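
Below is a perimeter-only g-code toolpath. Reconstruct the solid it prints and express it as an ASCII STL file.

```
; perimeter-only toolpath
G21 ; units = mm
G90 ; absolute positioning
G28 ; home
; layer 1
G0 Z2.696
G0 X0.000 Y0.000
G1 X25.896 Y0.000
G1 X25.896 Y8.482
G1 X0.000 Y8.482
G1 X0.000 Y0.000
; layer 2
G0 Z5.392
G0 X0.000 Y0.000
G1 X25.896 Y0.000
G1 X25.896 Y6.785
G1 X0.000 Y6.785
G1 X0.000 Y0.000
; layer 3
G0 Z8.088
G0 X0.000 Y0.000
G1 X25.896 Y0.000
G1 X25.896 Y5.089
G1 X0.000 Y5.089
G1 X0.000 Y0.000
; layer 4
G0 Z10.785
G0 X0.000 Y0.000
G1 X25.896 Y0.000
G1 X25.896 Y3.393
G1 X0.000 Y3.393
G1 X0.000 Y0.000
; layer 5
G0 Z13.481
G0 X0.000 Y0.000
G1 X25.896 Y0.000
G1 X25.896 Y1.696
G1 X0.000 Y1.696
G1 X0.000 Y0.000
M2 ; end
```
solid part
  facet normal 0.0000 0.0000 -1.0000
    outer loop
      vertex 25.896 10.178 0.000
      vertex 25.896 0.000 0.000
      vertex 0.000 0.000 0.000
    endloop
  endfacet
  facet normal 0.0000 0.0000 -1.0000
    outer loop
      vertex 0.000 10.178 0.000
      vertex 25.896 10.178 0.000
      vertex 0.000 0.000 0.000
    endloop
  endfacet
  facet normal 0.0000 -1.0000 0.0000
    outer loop
      vertex 0.000 0.000 0.000
      vertex 25.896 0.000 0.000
      vertex 25.896 0.000 16.177
    endloop
  endfacet
  facet normal 0.0000 -1.0000 0.0000
    outer loop
      vertex 0.000 0.000 0.000
      vertex 25.896 0.000 16.177
      vertex 0.000 0.000 16.177
    endloop
  endfacet
  facet normal 0.0000 0.8464 0.5325
    outer loop
      vertex 0.000 0.000 16.177
      vertex 25.896 0.000 16.177
      vertex 25.896 10.178 0.000
    endloop
  endfacet
  facet normal 0.0000 0.8464 0.5325
    outer loop
      vertex 0.000 0.000 16.177
      vertex 25.896 10.178 0.000
      vertex 0.000 10.178 0.000
    endloop
  endfacet
  facet normal -1.0000 0.0000 0.0000
    outer loop
      vertex 0.000 0.000 16.177
      vertex 0.000 10.178 0.000
      vertex 0.000 0.000 0.000
    endloop
  endfacet
  facet normal 1.0000 0.0000 0.0000
    outer loop
      vertex 25.896 0.000 0.000
      vertex 25.896 10.178 0.000
      vertex 25.896 0.000 16.177
    endloop
  endfacet
endsolid part

The G0 Z moves step by Δz≈2.696 mm. The G1 loops shrink linearly with z, so the solid tapers from its base footprint up to z≈16.2. Closing with a flat bottom cap and the tapered top and triangulating gives 8 facets — a wedge (ramp): 25.9 × 10.2 mm base, rising to 16.2 mm along the y=0 edge and sloping linearly to z=0 at y=10.2.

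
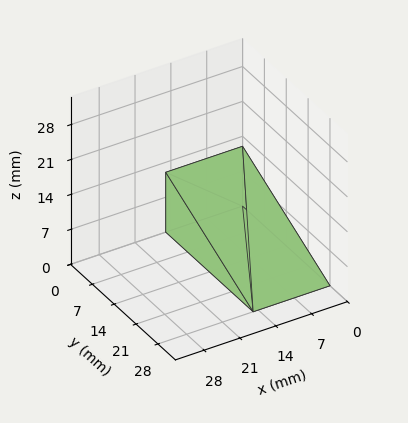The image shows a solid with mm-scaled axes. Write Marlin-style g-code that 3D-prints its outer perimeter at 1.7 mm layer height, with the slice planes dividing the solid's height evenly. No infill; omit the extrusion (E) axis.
Reading the render: the shape is a wedge (ramp): 15 × 28 mm base, rising to 12 mm along the y=0 edge and sloping linearly to z=0 at y=28 (dimensions read to the nearest mm from the axis ticks). For the g-code, the solid's height is divided into equal slices at the stated Δz and each level perimeter traced with G1 moves after a G0 lift.

; perimeter-only toolpath
G21 ; units = mm
G90 ; absolute positioning
G28 ; home
; layer 1
G0 Z1.7
G0 X0.0 Y0.0
G1 X15.0 Y0.0
G1 X15.0 Y24.0
G1 X0.0 Y24.0
G1 X0.0 Y0.0
; layer 2
G0 Z3.4
G0 X0.0 Y0.0
G1 X15.0 Y0.0
G1 X15.0 Y20.0
G1 X0.0 Y20.0
G1 X0.0 Y0.0
; layer 3
G0 Z5.1
G0 X0.0 Y0.0
G1 X15.0 Y0.0
G1 X15.0 Y16.0
G1 X0.0 Y16.0
G1 X0.0 Y0.0
; layer 4
G0 Z6.9
G0 X0.0 Y0.0
G1 X15.0 Y0.0
G1 X15.0 Y12.0
G1 X0.0 Y12.0
G1 X0.0 Y0.0
; layer 5
G0 Z8.6
G0 X0.0 Y0.0
G1 X15.0 Y0.0
G1 X15.0 Y8.0
G1 X0.0 Y8.0
G1 X0.0 Y0.0
; layer 6
G0 Z10.3
G0 X0.0 Y0.0
G1 X15.0 Y0.0
G1 X15.0 Y4.0
G1 X0.0 Y4.0
G1 X0.0 Y0.0
M2 ; end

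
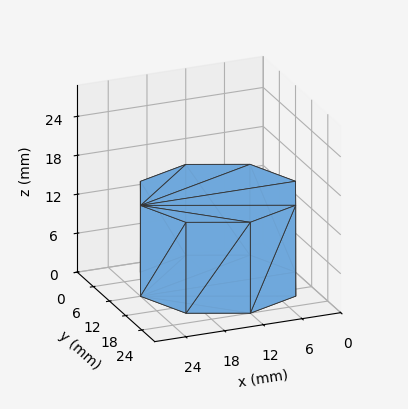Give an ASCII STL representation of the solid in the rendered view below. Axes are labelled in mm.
Reading the render: the shape is a regular 8-sided prism (a cylinder approximated with 8 flat sides), circumscribed radius ≈ 12 mm, height ≈ 14 mm (dimensions read to the nearest mm from the axis ticks). For the STL, each face is triangulated and given an outward normal.

solid part
  facet normal 0.0000 0.0000 -1.0000
    outer loop
      vertex 12.00 24.00 0.00
      vertex 20.49 20.49 0.00
      vertex 24.00 12.00 0.00
    endloop
  endfacet
  facet normal 0.0000 0.0000 -1.0000
    outer loop
      vertex 3.51 20.49 0.00
      vertex 12.00 24.00 0.00
      vertex 24.00 12.00 0.00
    endloop
  endfacet
  facet normal 0.0000 0.0000 -1.0000
    outer loop
      vertex 0.00 12.00 0.00
      vertex 3.51 20.49 0.00
      vertex 24.00 12.00 0.00
    endloop
  endfacet
  facet normal 0.0000 0.0000 -1.0000
    outer loop
      vertex 3.51 3.51 0.00
      vertex 0.00 12.00 0.00
      vertex 24.00 12.00 0.00
    endloop
  endfacet
  facet normal 0.0000 0.0000 -1.0000
    outer loop
      vertex 12.00 0.00 0.00
      vertex 3.51 3.51 0.00
      vertex 24.00 12.00 0.00
    endloop
  endfacet
  facet normal 0.0000 0.0000 -1.0000
    outer loop
      vertex 20.49 3.51 0.00
      vertex 12.00 0.00 0.00
      vertex 24.00 12.00 0.00
    endloop
  endfacet
  facet normal 0.0000 0.0000 1.0000
    outer loop
      vertex 24.00 12.00 14.00
      vertex 20.49 20.49 14.00
      vertex 12.00 24.00 14.00
    endloop
  endfacet
  facet normal 0.0000 0.0000 1.0000
    outer loop
      vertex 24.00 12.00 14.00
      vertex 12.00 24.00 14.00
      vertex 3.51 20.49 14.00
    endloop
  endfacet
  facet normal 0.0000 0.0000 1.0000
    outer loop
      vertex 24.00 12.00 14.00
      vertex 3.51 20.49 14.00
      vertex 0.00 12.00 14.00
    endloop
  endfacet
  facet normal 0.0000 0.0000 1.0000
    outer loop
      vertex 24.00 12.00 14.00
      vertex 0.00 12.00 14.00
      vertex 3.51 3.51 14.00
    endloop
  endfacet
  facet normal 0.0000 0.0000 1.0000
    outer loop
      vertex 24.00 12.00 14.00
      vertex 3.51 3.51 14.00
      vertex 12.00 0.00 14.00
    endloop
  endfacet
  facet normal 0.0000 0.0000 1.0000
    outer loop
      vertex 24.00 12.00 14.00
      vertex 12.00 0.00 14.00
      vertex 20.49 3.51 14.00
    endloop
  endfacet
  facet normal 0.9241 0.3821 0.0000
    outer loop
      vertex 24.00 12.00 0.00
      vertex 20.49 20.49 0.00
      vertex 20.49 20.49 14.00
    endloop
  endfacet
  facet normal 0.9241 0.3821 0.0000
    outer loop
      vertex 24.00 12.00 0.00
      vertex 20.49 20.49 14.00
      vertex 24.00 12.00 14.00
    endloop
  endfacet
  facet normal 0.3821 0.9241 0.0000
    outer loop
      vertex 20.49 20.49 0.00
      vertex 12.00 24.00 0.00
      vertex 12.00 24.00 14.00
    endloop
  endfacet
  facet normal 0.3821 0.9241 0.0000
    outer loop
      vertex 20.49 20.49 0.00
      vertex 12.00 24.00 14.00
      vertex 20.49 20.49 14.00
    endloop
  endfacet
  facet normal -0.3821 0.9241 0.0000
    outer loop
      vertex 12.00 24.00 0.00
      vertex 3.51 20.49 0.00
      vertex 3.51 20.49 14.00
    endloop
  endfacet
  facet normal -0.3821 0.9241 0.0000
    outer loop
      vertex 12.00 24.00 0.00
      vertex 3.51 20.49 14.00
      vertex 12.00 24.00 14.00
    endloop
  endfacet
  facet normal -0.9241 0.3821 0.0000
    outer loop
      vertex 3.51 20.49 0.00
      vertex 0.00 12.00 0.00
      vertex 0.00 12.00 14.00
    endloop
  endfacet
  facet normal -0.9241 0.3821 0.0000
    outer loop
      vertex 3.51 20.49 0.00
      vertex 0.00 12.00 14.00
      vertex 3.51 20.49 14.00
    endloop
  endfacet
  facet normal -0.9241 -0.3821 0.0000
    outer loop
      vertex 0.00 12.00 0.00
      vertex 3.51 3.51 0.00
      vertex 3.51 3.51 14.00
    endloop
  endfacet
  facet normal -0.9241 -0.3821 0.0000
    outer loop
      vertex 0.00 12.00 0.00
      vertex 3.51 3.51 14.00
      vertex 0.00 12.00 14.00
    endloop
  endfacet
  facet normal -0.3821 -0.9241 0.0000
    outer loop
      vertex 3.51 3.51 0.00
      vertex 12.00 0.00 0.00
      vertex 12.00 0.00 14.00
    endloop
  endfacet
  facet normal -0.3821 -0.9241 0.0000
    outer loop
      vertex 3.51 3.51 0.00
      vertex 12.00 0.00 14.00
      vertex 3.51 3.51 14.00
    endloop
  endfacet
  facet normal 0.3821 -0.9241 0.0000
    outer loop
      vertex 12.00 0.00 0.00
      vertex 20.49 3.51 0.00
      vertex 20.49 3.51 14.00
    endloop
  endfacet
  facet normal 0.3821 -0.9241 0.0000
    outer loop
      vertex 12.00 0.00 0.00
      vertex 20.49 3.51 14.00
      vertex 12.00 0.00 14.00
    endloop
  endfacet
  facet normal 0.9241 -0.3821 0.0000
    outer loop
      vertex 20.49 3.51 0.00
      vertex 24.00 12.00 0.00
      vertex 24.00 12.00 14.00
    endloop
  endfacet
  facet normal 0.9241 -0.3821 0.0000
    outer loop
      vertex 20.49 3.51 0.00
      vertex 24.00 12.00 14.00
      vertex 20.49 3.51 14.00
    endloop
  endfacet
endsolid part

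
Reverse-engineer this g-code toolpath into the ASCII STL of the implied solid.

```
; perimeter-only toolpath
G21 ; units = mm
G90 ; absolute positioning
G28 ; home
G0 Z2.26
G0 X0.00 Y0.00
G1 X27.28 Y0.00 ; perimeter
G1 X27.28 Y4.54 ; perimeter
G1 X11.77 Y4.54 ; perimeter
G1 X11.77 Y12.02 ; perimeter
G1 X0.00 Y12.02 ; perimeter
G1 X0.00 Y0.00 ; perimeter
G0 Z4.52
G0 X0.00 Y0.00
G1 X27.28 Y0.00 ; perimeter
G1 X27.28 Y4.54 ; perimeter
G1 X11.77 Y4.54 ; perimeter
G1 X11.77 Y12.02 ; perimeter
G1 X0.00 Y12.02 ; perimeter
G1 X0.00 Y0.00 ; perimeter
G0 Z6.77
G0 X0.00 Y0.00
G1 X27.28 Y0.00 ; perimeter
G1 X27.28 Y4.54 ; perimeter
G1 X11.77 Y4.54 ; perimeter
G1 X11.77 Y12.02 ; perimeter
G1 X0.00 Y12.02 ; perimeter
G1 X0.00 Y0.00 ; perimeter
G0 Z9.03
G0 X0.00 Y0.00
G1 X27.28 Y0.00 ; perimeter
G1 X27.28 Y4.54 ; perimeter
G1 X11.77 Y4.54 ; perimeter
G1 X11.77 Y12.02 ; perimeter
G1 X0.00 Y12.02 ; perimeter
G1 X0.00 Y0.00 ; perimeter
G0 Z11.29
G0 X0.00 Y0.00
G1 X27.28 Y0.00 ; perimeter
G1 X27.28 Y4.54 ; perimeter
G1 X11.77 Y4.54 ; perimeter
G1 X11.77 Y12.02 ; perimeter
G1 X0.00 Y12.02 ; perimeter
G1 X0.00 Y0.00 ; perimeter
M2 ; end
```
solid part
  facet normal 0.0000 0.0000 -1.0000
    outer loop
      vertex 27.28 4.54 0.00
      vertex 27.28 0.00 0.00
      vertex 0.00 0.00 0.00
    endloop
  endfacet
  facet normal 0.0000 0.0000 -1.0000
    outer loop
      vertex 11.77 4.54 0.00
      vertex 27.28 4.54 0.00
      vertex 0.00 0.00 0.00
    endloop
  endfacet
  facet normal 0.0000 0.0000 -1.0000
    outer loop
      vertex 11.77 12.02 0.00
      vertex 11.77 4.54 0.00
      vertex 0.00 0.00 0.00
    endloop
  endfacet
  facet normal 0.0000 0.0000 -1.0000
    outer loop
      vertex 0.00 12.02 0.00
      vertex 11.77 12.02 0.00
      vertex 0.00 0.00 0.00
    endloop
  endfacet
  facet normal 0.0000 0.0000 1.0000
    outer loop
      vertex 0.00 0.00 11.29
      vertex 27.28 0.00 11.29
      vertex 27.28 4.54 11.29
    endloop
  endfacet
  facet normal 0.0000 0.0000 1.0000
    outer loop
      vertex 0.00 0.00 11.29
      vertex 27.28 4.54 11.29
      vertex 11.77 4.54 11.29
    endloop
  endfacet
  facet normal 0.0000 0.0000 1.0000
    outer loop
      vertex 0.00 0.00 11.29
      vertex 11.77 4.54 11.29
      vertex 11.77 12.02 11.29
    endloop
  endfacet
  facet normal 0.0000 0.0000 1.0000
    outer loop
      vertex 0.00 0.00 11.29
      vertex 11.77 12.02 11.29
      vertex 0.00 12.02 11.29
    endloop
  endfacet
  facet normal 0.0000 -1.0000 0.0000
    outer loop
      vertex 0.00 0.00 0.00
      vertex 27.28 0.00 0.00
      vertex 27.28 0.00 11.29
    endloop
  endfacet
  facet normal 0.0000 -1.0000 0.0000
    outer loop
      vertex 0.00 0.00 0.00
      vertex 27.28 0.00 11.29
      vertex 0.00 0.00 11.29
    endloop
  endfacet
  facet normal 1.0000 0.0000 0.0000
    outer loop
      vertex 27.28 0.00 0.00
      vertex 27.28 4.54 0.00
      vertex 27.28 4.54 11.29
    endloop
  endfacet
  facet normal 1.0000 0.0000 0.0000
    outer loop
      vertex 27.28 0.00 0.00
      vertex 27.28 4.54 11.29
      vertex 27.28 0.00 11.29
    endloop
  endfacet
  facet normal 0.0000 1.0000 0.0000
    outer loop
      vertex 27.28 4.54 0.00
      vertex 11.77 4.54 0.00
      vertex 11.77 4.54 11.29
    endloop
  endfacet
  facet normal 0.0000 1.0000 0.0000
    outer loop
      vertex 27.28 4.54 0.00
      vertex 11.77 4.54 11.29
      vertex 27.28 4.54 11.29
    endloop
  endfacet
  facet normal 1.0000 0.0000 0.0000
    outer loop
      vertex 11.77 4.54 0.00
      vertex 11.77 12.02 0.00
      vertex 11.77 12.02 11.29
    endloop
  endfacet
  facet normal 1.0000 0.0000 0.0000
    outer loop
      vertex 11.77 4.54 0.00
      vertex 11.77 12.02 11.29
      vertex 11.77 4.54 11.29
    endloop
  endfacet
  facet normal 0.0000 1.0000 0.0000
    outer loop
      vertex 11.77 12.02 0.00
      vertex 0.00 12.02 0.00
      vertex 0.00 12.02 11.29
    endloop
  endfacet
  facet normal 0.0000 1.0000 0.0000
    outer loop
      vertex 11.77 12.02 0.00
      vertex 0.00 12.02 11.29
      vertex 11.77 12.02 11.29
    endloop
  endfacet
  facet normal -1.0000 0.0000 0.0000
    outer loop
      vertex 0.00 12.02 0.00
      vertex 0.00 0.00 0.00
      vertex 0.00 0.00 11.29
    endloop
  endfacet
  facet normal -1.0000 0.0000 0.0000
    outer loop
      vertex 0.00 12.02 0.00
      vertex 0.00 0.00 11.29
      vertex 0.00 12.02 11.29
    endloop
  endfacet
endsolid part

The G0 Z moves step by Δz≈2.26 mm. Every layer's G1 loop is the same polygon, so the solid is a straight extrusion of it from z=0 to z≈11.3. Closing with flat bottom and top caps and triangulating gives 20 facets — an L-shaped prism: outer 27.3 × 12 mm, arm thicknesses ≈ 4.54 mm (horizontal) and 11.8 mm (vertical), extruded 11.3 mm in z.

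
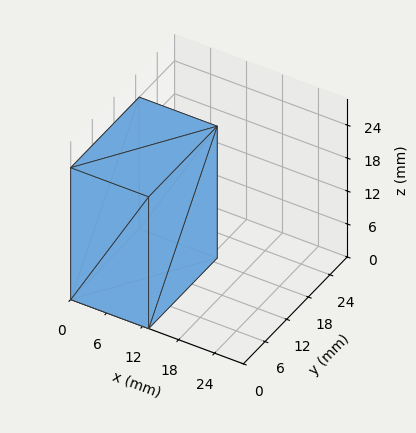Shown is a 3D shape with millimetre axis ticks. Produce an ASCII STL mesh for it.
Reading the render: the shape is a rectangular box, roughly 13 × 19 mm footprint and 24 mm tall (dimensions read to the nearest mm from the axis ticks). For the STL, each face is triangulated and given an outward normal.

solid part
  facet normal 0.0000 0.0000 -1.0000
    outer loop
      vertex 13.00 19.00 0.00
      vertex 13.00 0.00 0.00
      vertex 0.00 0.00 0.00
    endloop
  endfacet
  facet normal 0.0000 0.0000 -1.0000
    outer loop
      vertex 0.00 19.00 0.00
      vertex 13.00 19.00 0.00
      vertex 0.00 0.00 0.00
    endloop
  endfacet
  facet normal 0.0000 0.0000 1.0000
    outer loop
      vertex 0.00 0.00 24.00
      vertex 13.00 0.00 24.00
      vertex 13.00 19.00 24.00
    endloop
  endfacet
  facet normal 0.0000 0.0000 1.0000
    outer loop
      vertex 0.00 0.00 24.00
      vertex 13.00 19.00 24.00
      vertex 0.00 19.00 24.00
    endloop
  endfacet
  facet normal 0.0000 -1.0000 0.0000
    outer loop
      vertex 0.00 0.00 0.00
      vertex 13.00 0.00 0.00
      vertex 13.00 0.00 24.00
    endloop
  endfacet
  facet normal 0.0000 -1.0000 0.0000
    outer loop
      vertex 0.00 0.00 0.00
      vertex 13.00 0.00 24.00
      vertex 0.00 0.00 24.00
    endloop
  endfacet
  facet normal 0.0000 1.0000 0.0000
    outer loop
      vertex 13.00 19.00 24.00
      vertex 13.00 19.00 0.00
      vertex 0.00 19.00 0.00
    endloop
  endfacet
  facet normal 0.0000 1.0000 0.0000
    outer loop
      vertex 0.00 19.00 24.00
      vertex 13.00 19.00 24.00
      vertex 0.00 19.00 0.00
    endloop
  endfacet
  facet normal -1.0000 0.0000 0.0000
    outer loop
      vertex 0.00 19.00 24.00
      vertex 0.00 19.00 0.00
      vertex 0.00 0.00 0.00
    endloop
  endfacet
  facet normal -1.0000 0.0000 0.0000
    outer loop
      vertex 0.00 0.00 24.00
      vertex 0.00 19.00 24.00
      vertex 0.00 0.00 0.00
    endloop
  endfacet
  facet normal 1.0000 0.0000 0.0000
    outer loop
      vertex 13.00 0.00 0.00
      vertex 13.00 19.00 0.00
      vertex 13.00 19.00 24.00
    endloop
  endfacet
  facet normal 1.0000 0.0000 0.0000
    outer loop
      vertex 13.00 0.00 0.00
      vertex 13.00 19.00 24.00
      vertex 13.00 0.00 24.00
    endloop
  endfacet
endsolid part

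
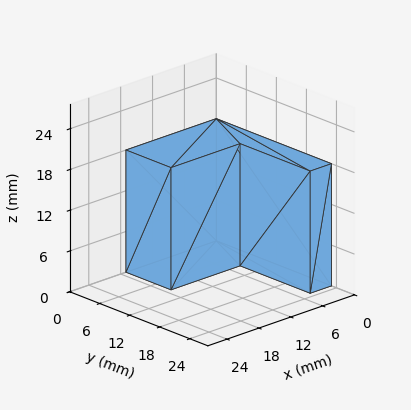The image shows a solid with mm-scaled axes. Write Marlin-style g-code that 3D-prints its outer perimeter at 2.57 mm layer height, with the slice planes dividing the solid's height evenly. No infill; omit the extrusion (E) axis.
Reading the render: the shape is an L-shaped prism: outer 17 × 23 mm, arm thicknesses ≈ 9 mm (horizontal) and 4 mm (vertical), extruded 18 mm in z (dimensions read to the nearest mm from the axis ticks). For the g-code, the solid's height is divided into equal slices at the stated Δz and each level perimeter traced with G1 moves after a G0 lift.

; perimeter-only toolpath
G21 ; units = mm
G90 ; absolute positioning
G28 ; home
; layer 1
G0 Z2.57
G0 X0.00 Y0.00
G1 X17.00 Y0.00
G1 X17.00 Y9.00
G1 X4.00 Y9.00
G1 X4.00 Y23.00
G1 X0.00 Y23.00
G1 X0.00 Y0.00
; layer 2
G0 Z5.14
G0 X0.00 Y0.00
G1 X17.00 Y0.00
G1 X17.00 Y9.00
G1 X4.00 Y9.00
G1 X4.00 Y23.00
G1 X0.00 Y23.00
G1 X0.00 Y0.00
; layer 3
G0 Z7.71
G0 X0.00 Y0.00
G1 X17.00 Y0.00
G1 X17.00 Y9.00
G1 X4.00 Y9.00
G1 X4.00 Y23.00
G1 X0.00 Y23.00
G1 X0.00 Y0.00
; layer 4
G0 Z10.29
G0 X0.00 Y0.00
G1 X17.00 Y0.00
G1 X17.00 Y9.00
G1 X4.00 Y9.00
G1 X4.00 Y23.00
G1 X0.00 Y23.00
G1 X0.00 Y0.00
; layer 5
G0 Z12.86
G0 X0.00 Y0.00
G1 X17.00 Y0.00
G1 X17.00 Y9.00
G1 X4.00 Y9.00
G1 X4.00 Y23.00
G1 X0.00 Y23.00
G1 X0.00 Y0.00
; layer 6
G0 Z15.43
G0 X0.00 Y0.00
G1 X17.00 Y0.00
G1 X17.00 Y9.00
G1 X4.00 Y9.00
G1 X4.00 Y23.00
G1 X0.00 Y23.00
G1 X0.00 Y0.00
; layer 7
G0 Z18.00
G0 X0.00 Y0.00
G1 X17.00 Y0.00
G1 X17.00 Y9.00
G1 X4.00 Y9.00
G1 X4.00 Y23.00
G1 X0.00 Y23.00
G1 X0.00 Y0.00
M2 ; end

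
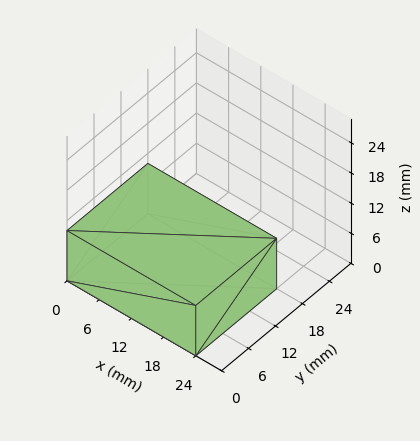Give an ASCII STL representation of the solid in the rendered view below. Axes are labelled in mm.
Reading the render: the shape is a rectangular box, roughly 24 × 18 mm footprint and 10 mm tall (dimensions read to the nearest mm from the axis ticks). For the STL, each face is triangulated and given an outward normal.

solid part
  facet normal 0.0000 0.0000 -1.0000
    outer loop
      vertex 24.0 18.0 0.0
      vertex 24.0 0.0 0.0
      vertex 0.0 0.0 0.0
    endloop
  endfacet
  facet normal 0.0000 0.0000 -1.0000
    outer loop
      vertex 0.0 18.0 0.0
      vertex 24.0 18.0 0.0
      vertex 0.0 0.0 0.0
    endloop
  endfacet
  facet normal 0.0000 0.0000 1.0000
    outer loop
      vertex 0.0 0.0 10.0
      vertex 24.0 0.0 10.0
      vertex 24.0 18.0 10.0
    endloop
  endfacet
  facet normal 0.0000 0.0000 1.0000
    outer loop
      vertex 0.0 0.0 10.0
      vertex 24.0 18.0 10.0
      vertex 0.0 18.0 10.0
    endloop
  endfacet
  facet normal 0.0000 -1.0000 0.0000
    outer loop
      vertex 0.0 0.0 0.0
      vertex 24.0 0.0 0.0
      vertex 24.0 0.0 10.0
    endloop
  endfacet
  facet normal 0.0000 -1.0000 0.0000
    outer loop
      vertex 0.0 0.0 0.0
      vertex 24.0 0.0 10.0
      vertex 0.0 0.0 10.0
    endloop
  endfacet
  facet normal 0.0000 1.0000 0.0000
    outer loop
      vertex 24.0 18.0 10.0
      vertex 24.0 18.0 0.0
      vertex 0.0 18.0 0.0
    endloop
  endfacet
  facet normal 0.0000 1.0000 0.0000
    outer loop
      vertex 0.0 18.0 10.0
      vertex 24.0 18.0 10.0
      vertex 0.0 18.0 0.0
    endloop
  endfacet
  facet normal -1.0000 0.0000 0.0000
    outer loop
      vertex 0.0 18.0 10.0
      vertex 0.0 18.0 0.0
      vertex 0.0 0.0 0.0
    endloop
  endfacet
  facet normal -1.0000 0.0000 0.0000
    outer loop
      vertex 0.0 0.0 10.0
      vertex 0.0 18.0 10.0
      vertex 0.0 0.0 0.0
    endloop
  endfacet
  facet normal 1.0000 0.0000 0.0000
    outer loop
      vertex 24.0 0.0 0.0
      vertex 24.0 18.0 0.0
      vertex 24.0 18.0 10.0
    endloop
  endfacet
  facet normal 1.0000 0.0000 0.0000
    outer loop
      vertex 24.0 0.0 0.0
      vertex 24.0 18.0 10.0
      vertex 24.0 0.0 10.0
    endloop
  endfacet
endsolid part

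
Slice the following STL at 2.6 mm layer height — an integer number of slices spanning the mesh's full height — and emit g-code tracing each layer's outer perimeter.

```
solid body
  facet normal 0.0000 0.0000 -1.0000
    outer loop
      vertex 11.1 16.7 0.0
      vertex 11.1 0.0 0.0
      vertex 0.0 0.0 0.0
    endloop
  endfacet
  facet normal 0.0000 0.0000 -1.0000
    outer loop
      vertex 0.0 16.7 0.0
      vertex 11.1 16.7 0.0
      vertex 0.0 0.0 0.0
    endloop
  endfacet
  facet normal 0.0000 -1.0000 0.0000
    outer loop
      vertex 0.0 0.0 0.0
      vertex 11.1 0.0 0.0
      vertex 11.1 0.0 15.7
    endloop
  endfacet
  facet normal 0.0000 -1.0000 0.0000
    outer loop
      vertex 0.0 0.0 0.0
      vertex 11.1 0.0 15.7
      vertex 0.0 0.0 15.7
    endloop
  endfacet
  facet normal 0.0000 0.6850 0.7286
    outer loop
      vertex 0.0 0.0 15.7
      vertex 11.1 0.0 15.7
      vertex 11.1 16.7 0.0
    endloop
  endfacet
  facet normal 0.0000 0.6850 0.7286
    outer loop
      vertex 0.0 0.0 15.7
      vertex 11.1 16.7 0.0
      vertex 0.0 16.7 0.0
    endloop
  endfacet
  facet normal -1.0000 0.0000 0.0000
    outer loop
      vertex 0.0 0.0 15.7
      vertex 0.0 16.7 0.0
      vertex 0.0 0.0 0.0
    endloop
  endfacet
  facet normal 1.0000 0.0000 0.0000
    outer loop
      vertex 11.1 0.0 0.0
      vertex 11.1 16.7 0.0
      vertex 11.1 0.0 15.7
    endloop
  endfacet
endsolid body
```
; perimeter-only toolpath
G21 ; units = mm
G90 ; absolute positioning
G28 ; home
; layer 1
G0 Z2.6
G0 X0.0 Y0.0
G1 X11.1 Y0.0
G1 X11.1 Y13.9
G1 X0.0 Y13.9
G1 X0.0 Y0.0
; layer 2
G0 Z5.2
G0 X0.0 Y0.0
G1 X11.1 Y0.0
G1 X11.1 Y11.1
G1 X0.0 Y11.1
G1 X0.0 Y0.0
; layer 3
G0 Z7.8
G0 X0.0 Y0.0
G1 X11.1 Y0.0
G1 X11.1 Y8.3
G1 X0.0 Y8.3
G1 X0.0 Y0.0
; layer 4
G0 Z10.5
G0 X0.0 Y0.0
G1 X11.1 Y0.0
G1 X11.1 Y5.6
G1 X0.0 Y5.6
G1 X0.0 Y0.0
; layer 5
G0 Z13.1
G0 X0.0 Y0.0
G1 X11.1 Y0.0
G1 X11.1 Y2.8
G1 X0.0 Y2.8
G1 X0.0 Y0.0
M2 ; end

The solid is a wedge (ramp): 11.1 × 16.7 mm base, rising to 15.7 mm along the y=0 edge and sloping linearly to z=0 at y=16.7. Slicing at Δz = 2.6 mm — 6 equal slices spanning the solid's height, so layer i sits at z = i·h/6 — gives 5 non-empty perimeters. Each is a 4-segment closed polygon; G0 lifts to the layer z and rapids to the start vertex, then G1 traces the edges. The cross-section shrinks linearly with z (the slice at the apex is degenerate and omitted).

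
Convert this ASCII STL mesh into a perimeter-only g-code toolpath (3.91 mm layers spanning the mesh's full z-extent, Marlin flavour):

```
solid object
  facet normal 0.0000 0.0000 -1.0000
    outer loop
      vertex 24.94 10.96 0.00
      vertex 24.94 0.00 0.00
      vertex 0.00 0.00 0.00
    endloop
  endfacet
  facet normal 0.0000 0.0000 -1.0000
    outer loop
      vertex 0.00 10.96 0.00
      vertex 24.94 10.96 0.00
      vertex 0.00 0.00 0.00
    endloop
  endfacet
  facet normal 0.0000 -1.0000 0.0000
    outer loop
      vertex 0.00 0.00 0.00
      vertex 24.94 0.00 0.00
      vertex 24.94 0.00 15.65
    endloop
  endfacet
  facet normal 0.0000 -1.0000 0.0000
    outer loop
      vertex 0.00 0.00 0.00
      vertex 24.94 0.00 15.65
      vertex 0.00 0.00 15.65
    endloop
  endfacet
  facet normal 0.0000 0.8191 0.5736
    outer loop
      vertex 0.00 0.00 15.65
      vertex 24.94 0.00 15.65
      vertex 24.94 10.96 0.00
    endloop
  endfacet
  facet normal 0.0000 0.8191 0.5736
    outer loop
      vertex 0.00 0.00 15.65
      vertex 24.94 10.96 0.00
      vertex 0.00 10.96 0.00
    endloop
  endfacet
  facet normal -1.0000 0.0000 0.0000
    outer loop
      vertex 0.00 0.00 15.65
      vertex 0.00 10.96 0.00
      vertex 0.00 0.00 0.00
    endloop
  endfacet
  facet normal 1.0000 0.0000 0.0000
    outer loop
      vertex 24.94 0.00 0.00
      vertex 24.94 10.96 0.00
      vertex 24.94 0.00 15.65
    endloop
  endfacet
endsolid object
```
; perimeter-only toolpath
G21 ; units = mm
G90 ; absolute positioning
G28 ; home
; layer 1
G0 Z3.91
G0 X0.00 Y0.00
G1 X24.94 Y0.00
G1 X24.94 Y8.22
G1 X0.00 Y8.22
G1 X0.00 Y0.00
; layer 2
G0 Z7.83
G0 X0.00 Y0.00
G1 X24.94 Y0.00
G1 X24.94 Y5.48
G1 X0.00 Y5.48
G1 X0.00 Y0.00
; layer 3
G0 Z11.74
G0 X0.00 Y0.00
G1 X24.94 Y0.00
G1 X24.94 Y2.74
G1 X0.00 Y2.74
G1 X0.00 Y0.00
M2 ; end

The solid is a wedge (ramp): 24.9 × 11 mm base, rising to 15.7 mm along the y=0 edge and sloping linearly to z=0 at y=11. Slicing at Δz = 3.91 mm — 4 equal slices spanning the solid's height, so layer i sits at z = i·h/4 — gives 3 non-empty perimeters. Each is a 4-segment closed polygon; G0 lifts to the layer z and rapids to the start vertex, then G1 traces the edges. The cross-section shrinks linearly with z (the slice at the apex is degenerate and omitted).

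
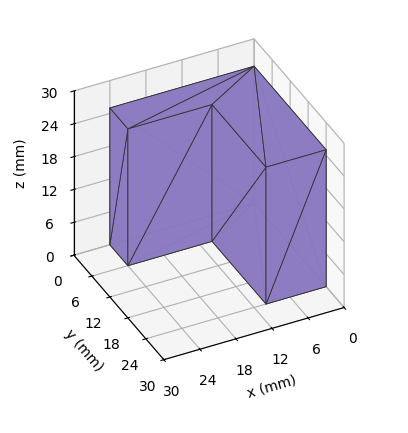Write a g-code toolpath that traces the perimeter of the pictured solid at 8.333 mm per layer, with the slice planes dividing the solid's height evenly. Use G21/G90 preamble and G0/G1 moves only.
Reading the render: the shape is an L-shaped prism: outer 24 × 24 mm, arm thicknesses ≈ 6 mm (horizontal) and 10 mm (vertical), extruded 25 mm in z (dimensions read to the nearest mm from the axis ticks). For the g-code, the solid's height is divided into equal slices at the stated Δz and each level perimeter traced with G1 moves after a G0 lift.

; perimeter-only toolpath
G21 ; units = mm
G90 ; absolute positioning
G28 ; home
; layer 1
G0 Z8.333
G0 X0.000 Y0.000
G1 X24.000 Y0.000
G1 X24.000 Y6.000
G1 X10.000 Y6.000
G1 X10.000 Y24.000
G1 X0.000 Y24.000
G1 X0.000 Y0.000
; layer 2
G0 Z16.667
G0 X0.000 Y0.000
G1 X24.000 Y0.000
G1 X24.000 Y6.000
G1 X10.000 Y6.000
G1 X10.000 Y24.000
G1 X0.000 Y24.000
G1 X0.000 Y0.000
; layer 3
G0 Z25.000
G0 X0.000 Y0.000
G1 X24.000 Y0.000
G1 X24.000 Y6.000
G1 X10.000 Y6.000
G1 X10.000 Y24.000
G1 X0.000 Y24.000
G1 X0.000 Y0.000
M2 ; end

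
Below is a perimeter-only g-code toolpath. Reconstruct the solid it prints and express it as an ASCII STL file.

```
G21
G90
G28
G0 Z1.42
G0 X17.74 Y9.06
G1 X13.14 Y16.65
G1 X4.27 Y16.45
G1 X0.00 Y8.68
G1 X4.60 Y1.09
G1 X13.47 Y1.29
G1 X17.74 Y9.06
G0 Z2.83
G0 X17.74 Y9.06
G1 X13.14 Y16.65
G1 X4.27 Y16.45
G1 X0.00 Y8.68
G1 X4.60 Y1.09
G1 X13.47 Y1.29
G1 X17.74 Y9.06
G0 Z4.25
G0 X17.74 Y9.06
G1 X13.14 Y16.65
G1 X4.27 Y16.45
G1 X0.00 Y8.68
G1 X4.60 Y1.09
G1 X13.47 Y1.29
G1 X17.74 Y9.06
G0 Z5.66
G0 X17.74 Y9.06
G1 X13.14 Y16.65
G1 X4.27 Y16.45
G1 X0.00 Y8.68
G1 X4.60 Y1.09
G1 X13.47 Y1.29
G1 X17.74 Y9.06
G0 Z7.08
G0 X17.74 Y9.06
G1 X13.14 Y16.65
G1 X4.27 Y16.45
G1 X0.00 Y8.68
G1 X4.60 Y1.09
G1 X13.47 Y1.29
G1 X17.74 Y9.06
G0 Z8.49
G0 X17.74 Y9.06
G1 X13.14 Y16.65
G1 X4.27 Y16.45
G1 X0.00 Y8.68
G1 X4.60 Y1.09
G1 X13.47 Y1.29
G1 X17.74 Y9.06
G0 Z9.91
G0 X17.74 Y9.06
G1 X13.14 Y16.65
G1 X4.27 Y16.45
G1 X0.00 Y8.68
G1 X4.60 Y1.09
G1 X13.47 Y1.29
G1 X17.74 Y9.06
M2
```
solid part
  facet normal 0.0000 0.0000 -1.0000
    outer loop
      vertex 4.27 16.45 0.00
      vertex 13.14 16.65 0.00
      vertex 17.74 9.06 0.00
    endloop
  endfacet
  facet normal 0.0000 0.0000 -1.0000
    outer loop
      vertex 0.00 8.68 0.00
      vertex 4.27 16.45 0.00
      vertex 17.74 9.06 0.00
    endloop
  endfacet
  facet normal 0.0000 0.0000 -1.0000
    outer loop
      vertex 4.60 1.09 0.00
      vertex 0.00 8.68 0.00
      vertex 17.74 9.06 0.00
    endloop
  endfacet
  facet normal 0.0000 0.0000 -1.0000
    outer loop
      vertex 13.47 1.29 0.00
      vertex 4.60 1.09 0.00
      vertex 17.74 9.06 0.00
    endloop
  endfacet
  facet normal 0.0000 0.0000 1.0000
    outer loop
      vertex 17.74 9.06 9.91
      vertex 13.14 16.65 9.91
      vertex 4.27 16.45 9.91
    endloop
  endfacet
  facet normal 0.0000 0.0000 1.0000
    outer loop
      vertex 17.74 9.06 9.91
      vertex 4.27 16.45 9.91
      vertex 0.00 8.68 9.91
    endloop
  endfacet
  facet normal 0.0000 0.0000 1.0000
    outer loop
      vertex 17.74 9.06 9.91
      vertex 0.00 8.68 9.91
      vertex 4.60 1.09 9.91
    endloop
  endfacet
  facet normal 0.0000 0.0000 1.0000
    outer loop
      vertex 17.74 9.06 9.91
      vertex 4.60 1.09 9.91
      vertex 13.47 1.29 9.91
    endloop
  endfacet
  facet normal 0.8552 0.5183 0.0000
    outer loop
      vertex 17.74 9.06 0.00
      vertex 13.14 16.65 0.00
      vertex 13.14 16.65 9.91
    endloop
  endfacet
  facet normal 0.8552 0.5183 0.0000
    outer loop
      vertex 17.74 9.06 0.00
      vertex 13.14 16.65 9.91
      vertex 17.74 9.06 9.91
    endloop
  endfacet
  facet normal -0.0225 0.9997 0.0000
    outer loop
      vertex 13.14 16.65 0.00
      vertex 4.27 16.45 0.00
      vertex 4.27 16.45 9.91
    endloop
  endfacet
  facet normal -0.0225 0.9997 0.0000
    outer loop
      vertex 13.14 16.65 0.00
      vertex 4.27 16.45 9.91
      vertex 13.14 16.65 9.91
    endloop
  endfacet
  facet normal -0.8764 0.4816 0.0000
    outer loop
      vertex 4.27 16.45 0.00
      vertex 0.00 8.68 0.00
      vertex 0.00 8.68 9.91
    endloop
  endfacet
  facet normal -0.8764 0.4816 0.0000
    outer loop
      vertex 4.27 16.45 0.00
      vertex 0.00 8.68 9.91
      vertex 4.27 16.45 9.91
    endloop
  endfacet
  facet normal -0.8552 -0.5183 0.0000
    outer loop
      vertex 0.00 8.68 0.00
      vertex 4.60 1.09 0.00
      vertex 4.60 1.09 9.91
    endloop
  endfacet
  facet normal -0.8552 -0.5183 0.0000
    outer loop
      vertex 0.00 8.68 0.00
      vertex 4.60 1.09 9.91
      vertex 0.00 8.68 9.91
    endloop
  endfacet
  facet normal 0.0225 -0.9997 0.0000
    outer loop
      vertex 4.60 1.09 0.00
      vertex 13.47 1.29 0.00
      vertex 13.47 1.29 9.91
    endloop
  endfacet
  facet normal 0.0225 -0.9997 0.0000
    outer loop
      vertex 4.60 1.09 0.00
      vertex 13.47 1.29 9.91
      vertex 4.60 1.09 9.91
    endloop
  endfacet
  facet normal 0.8764 -0.4816 0.0000
    outer loop
      vertex 13.47 1.29 0.00
      vertex 17.74 9.06 0.00
      vertex 17.74 9.06 9.91
    endloop
  endfacet
  facet normal 0.8764 -0.4816 0.0000
    outer loop
      vertex 13.47 1.29 0.00
      vertex 17.74 9.06 9.91
      vertex 13.47 1.29 9.91
    endloop
  endfacet
endsolid part

The G0 Z moves step by Δz≈1.42 mm. Every layer's G1 loop is the same polygon, so the solid is a straight extrusion of it from z=0 to z≈9.91. Closing with flat bottom and top caps and triangulating gives 20 facets — a regular 6-sided prism (a cylinder approximated with 6 flat sides), circumscribed radius ≈ 8.87 mm, height ≈ 9.91 mm.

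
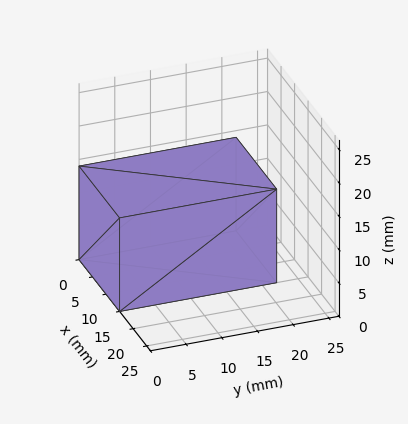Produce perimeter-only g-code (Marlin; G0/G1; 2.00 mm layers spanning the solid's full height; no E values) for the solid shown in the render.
Reading the render: the shape is a rectangular box, roughly 15 × 22 mm footprint and 14 mm tall (dimensions read to the nearest mm from the axis ticks). For the g-code, the solid's height is divided into equal slices at the stated Δz and each level perimeter traced with G1 moves after a G0 lift.

; perimeter-only toolpath
G21 ; units = mm
G90 ; absolute positioning
G28 ; home
; layer 1
G0 Z2.00
G0 X0.00 Y0.00
G1 X15.00 Y0.00
G1 X15.00 Y22.00
G1 X0.00 Y22.00
G1 X0.00 Y0.00
; layer 2
G0 Z4.00
G0 X0.00 Y0.00
G1 X15.00 Y0.00
G1 X15.00 Y22.00
G1 X0.00 Y22.00
G1 X0.00 Y0.00
; layer 3
G0 Z6.00
G0 X0.00 Y0.00
G1 X15.00 Y0.00
G1 X15.00 Y22.00
G1 X0.00 Y22.00
G1 X0.00 Y0.00
; layer 4
G0 Z8.00
G0 X0.00 Y0.00
G1 X15.00 Y0.00
G1 X15.00 Y22.00
G1 X0.00 Y22.00
G1 X0.00 Y0.00
; layer 5
G0 Z10.00
G0 X0.00 Y0.00
G1 X15.00 Y0.00
G1 X15.00 Y22.00
G1 X0.00 Y22.00
G1 X0.00 Y0.00
; layer 6
G0 Z12.00
G0 X0.00 Y0.00
G1 X15.00 Y0.00
G1 X15.00 Y22.00
G1 X0.00 Y22.00
G1 X0.00 Y0.00
; layer 7
G0 Z14.00
G0 X0.00 Y0.00
G1 X15.00 Y0.00
G1 X15.00 Y22.00
G1 X0.00 Y22.00
G1 X0.00 Y0.00
M2 ; end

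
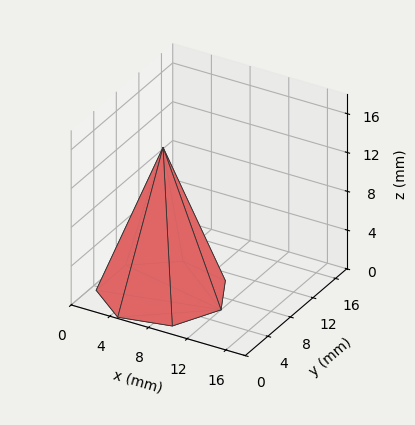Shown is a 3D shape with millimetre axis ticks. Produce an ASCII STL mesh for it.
Reading the render: the shape is a regular 7-sided pyramid, base circumscribed radius ≈ 6 mm, apex at z ≈ 15 mm (dimensions read to the nearest mm from the axis ticks). For the STL, each face is triangulated and given an outward normal.

solid part
  facet normal 0.0000 0.0000 -1.0000
    outer loop
      vertex 4.7 11.8 0.0
      vertex 9.7 10.7 0.0
      vertex 12.0 6.0 0.0
    endloop
  endfacet
  facet normal 0.0000 0.0000 -1.0000
    outer loop
      vertex 0.6 8.6 0.0
      vertex 4.7 11.8 0.0
      vertex 12.0 6.0 0.0
    endloop
  endfacet
  facet normal 0.0000 0.0000 -1.0000
    outer loop
      vertex 0.6 3.4 0.0
      vertex 0.6 8.6 0.0
      vertex 12.0 6.0 0.0
    endloop
  endfacet
  facet normal 0.0000 0.0000 -1.0000
    outer loop
      vertex 4.7 0.2 0.0
      vertex 0.6 3.4 0.0
      vertex 12.0 6.0 0.0
    endloop
  endfacet
  facet normal 0.0000 0.0000 -1.0000
    outer loop
      vertex 9.7 1.3 0.0
      vertex 4.7 0.2 0.0
      vertex 12.0 6.0 0.0
    endloop
  endfacet
  facet normal 0.8453 0.4137 0.3381
    outer loop
      vertex 12.0 6.0 0.0
      vertex 9.7 10.7 0.0
      vertex 6.0 6.0 15.0
    endloop
  endfacet
  facet normal 0.2022 0.9192 0.3379
    outer loop
      vertex 9.7 10.7 0.0
      vertex 4.7 11.8 0.0
      vertex 6.0 6.0 15.0
    endloop
  endfacet
  facet normal -0.5792 0.7422 0.3372
    outer loop
      vertex 4.7 11.8 0.0
      vertex 0.6 8.6 0.0
      vertex 6.0 6.0 15.0
    endloop
  endfacet
  facet normal -0.9409 0.0000 0.3387
    outer loop
      vertex 0.6 8.6 0.0
      vertex 0.6 3.4 0.0
      vertex 6.0 6.0 15.0
    endloop
  endfacet
  facet normal -0.5792 -0.7422 0.3372
    outer loop
      vertex 0.6 3.4 0.0
      vertex 4.7 0.2 0.0
      vertex 6.0 6.0 15.0
    endloop
  endfacet
  facet normal 0.2022 -0.9192 0.3379
    outer loop
      vertex 4.7 0.2 0.0
      vertex 9.7 1.3 0.0
      vertex 6.0 6.0 15.0
    endloop
  endfacet
  facet normal 0.8453 -0.4137 0.3381
    outer loop
      vertex 9.7 1.3 0.0
      vertex 12.0 6.0 0.0
      vertex 6.0 6.0 15.0
    endloop
  endfacet
endsolid part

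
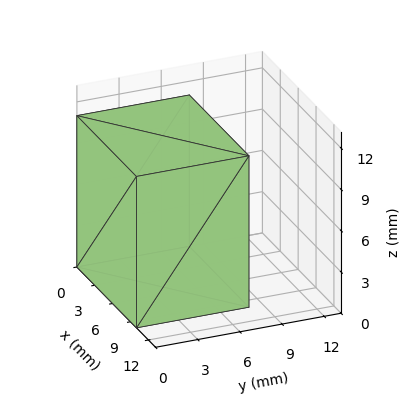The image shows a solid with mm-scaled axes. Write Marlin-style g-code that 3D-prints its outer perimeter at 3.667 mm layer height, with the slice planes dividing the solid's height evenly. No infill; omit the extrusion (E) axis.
Reading the render: the shape is a rectangular box, roughly 10 × 8 mm footprint and 11 mm tall (dimensions read to the nearest mm from the axis ticks). For the g-code, the solid's height is divided into equal slices at the stated Δz and each level perimeter traced with G1 moves after a G0 lift.

; perimeter-only toolpath
G21 ; units = mm
G90 ; absolute positioning
G28 ; home
; layer 1
G0 Z3.667
G0 X0.000 Y0.000
G1 X10.000 Y0.000
G1 X10.000 Y8.000
G1 X0.000 Y8.000
G1 X0.000 Y0.000
; layer 2
G0 Z7.333
G0 X0.000 Y0.000
G1 X10.000 Y0.000
G1 X10.000 Y8.000
G1 X0.000 Y8.000
G1 X0.000 Y0.000
; layer 3
G0 Z11.000
G0 X0.000 Y0.000
G1 X10.000 Y0.000
G1 X10.000 Y8.000
G1 X0.000 Y8.000
G1 X0.000 Y0.000
M2 ; end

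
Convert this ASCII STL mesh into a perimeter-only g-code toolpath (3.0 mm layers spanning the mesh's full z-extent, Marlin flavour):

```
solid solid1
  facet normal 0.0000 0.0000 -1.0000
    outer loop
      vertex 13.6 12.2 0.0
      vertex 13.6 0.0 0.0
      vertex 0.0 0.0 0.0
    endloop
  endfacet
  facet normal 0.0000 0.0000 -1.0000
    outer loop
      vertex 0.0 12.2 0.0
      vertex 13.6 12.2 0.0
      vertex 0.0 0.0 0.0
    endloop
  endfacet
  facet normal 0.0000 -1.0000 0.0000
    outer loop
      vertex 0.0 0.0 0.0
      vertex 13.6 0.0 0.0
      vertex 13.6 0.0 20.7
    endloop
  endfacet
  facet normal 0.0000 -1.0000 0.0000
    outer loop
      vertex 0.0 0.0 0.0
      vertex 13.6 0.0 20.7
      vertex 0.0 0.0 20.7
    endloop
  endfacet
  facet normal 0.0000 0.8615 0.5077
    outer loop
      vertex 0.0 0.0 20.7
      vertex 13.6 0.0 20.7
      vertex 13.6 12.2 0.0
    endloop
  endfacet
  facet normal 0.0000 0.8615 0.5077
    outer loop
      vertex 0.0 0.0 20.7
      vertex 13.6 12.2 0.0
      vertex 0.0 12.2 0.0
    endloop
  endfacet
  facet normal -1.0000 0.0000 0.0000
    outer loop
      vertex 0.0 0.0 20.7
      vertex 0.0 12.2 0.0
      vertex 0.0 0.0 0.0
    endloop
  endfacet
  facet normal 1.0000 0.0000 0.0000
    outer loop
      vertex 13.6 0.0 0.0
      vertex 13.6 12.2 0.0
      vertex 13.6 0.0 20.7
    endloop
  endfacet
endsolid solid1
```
; perimeter-only toolpath
G21 ; units = mm
G90 ; absolute positioning
G28 ; home
; layer 1
G0 Z3.0
G0 X0.0 Y0.0
G1 X13.6 Y0.0
G1 X13.6 Y10.5
G1 X0.0 Y10.5
G1 X0.0 Y0.0
; layer 2
G0 Z5.9
G0 X0.0 Y0.0
G1 X13.6 Y0.0
G1 X13.6 Y8.7
G1 X0.0 Y8.7
G1 X0.0 Y0.0
; layer 3
G0 Z8.9
G0 X0.0 Y0.0
G1 X13.6 Y0.0
G1 X13.6 Y7.0
G1 X0.0 Y7.0
G1 X0.0 Y0.0
; layer 4
G0 Z11.8
G0 X0.0 Y0.0
G1 X13.6 Y0.0
G1 X13.6 Y5.2
G1 X0.0 Y5.2
G1 X0.0 Y0.0
; layer 5
G0 Z14.8
G0 X0.0 Y0.0
G1 X13.6 Y0.0
G1 X13.6 Y3.5
G1 X0.0 Y3.5
G1 X0.0 Y0.0
; layer 6
G0 Z17.7
G0 X0.0 Y0.0
G1 X13.6 Y0.0
G1 X13.6 Y1.7
G1 X0.0 Y1.7
G1 X0.0 Y0.0
M2 ; end

The solid is a wedge (ramp): 13.6 × 12.2 mm base, rising to 20.7 mm along the y=0 edge and sloping linearly to z=0 at y=12.2. Slicing at Δz = 3.0 mm — 7 equal slices spanning the solid's height, so layer i sits at z = i·h/7 — gives 6 non-empty perimeters. Each is a 4-segment closed polygon; G0 lifts to the layer z and rapids to the start vertex, then G1 traces the edges. The cross-section shrinks linearly with z (the slice at the apex is degenerate and omitted).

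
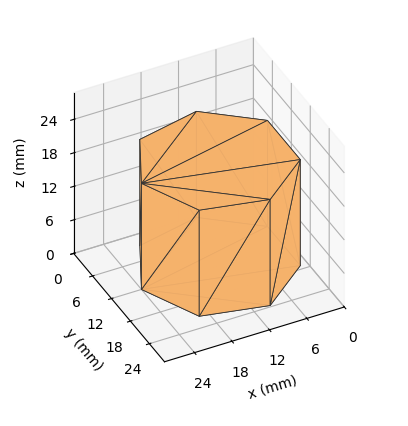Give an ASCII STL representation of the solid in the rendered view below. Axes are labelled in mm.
Reading the render: the shape is a regular 7-sided prism (a cylinder approximated with 7 flat sides), circumscribed radius ≈ 12 mm, height ≈ 19 mm (dimensions read to the nearest mm from the axis ticks). For the STL, each face is triangulated and given an outward normal.

solid part
  facet normal 0.0000 0.0000 -1.0000
    outer loop
      vertex 9.3 23.7 0.0
      vertex 19.5 21.4 0.0
      vertex 24.0 12.0 0.0
    endloop
  endfacet
  facet normal 0.0000 0.0000 -1.0000
    outer loop
      vertex 1.2 17.2 0.0
      vertex 9.3 23.7 0.0
      vertex 24.0 12.0 0.0
    endloop
  endfacet
  facet normal 0.0000 0.0000 -1.0000
    outer loop
      vertex 1.2 6.8 0.0
      vertex 1.2 17.2 0.0
      vertex 24.0 12.0 0.0
    endloop
  endfacet
  facet normal 0.0000 0.0000 -1.0000
    outer loop
      vertex 9.3 0.3 0.0
      vertex 1.2 6.8 0.0
      vertex 24.0 12.0 0.0
    endloop
  endfacet
  facet normal 0.0000 0.0000 -1.0000
    outer loop
      vertex 19.5 2.6 0.0
      vertex 9.3 0.3 0.0
      vertex 24.0 12.0 0.0
    endloop
  endfacet
  facet normal 0.0000 0.0000 1.0000
    outer loop
      vertex 24.0 12.0 19.0
      vertex 19.5 21.4 19.0
      vertex 9.3 23.7 19.0
    endloop
  endfacet
  facet normal 0.0000 0.0000 1.0000
    outer loop
      vertex 24.0 12.0 19.0
      vertex 9.3 23.7 19.0
      vertex 1.2 17.2 19.0
    endloop
  endfacet
  facet normal 0.0000 0.0000 1.0000
    outer loop
      vertex 24.0 12.0 19.0
      vertex 1.2 17.2 19.0
      vertex 1.2 6.8 19.0
    endloop
  endfacet
  facet normal 0.0000 0.0000 1.0000
    outer loop
      vertex 24.0 12.0 19.0
      vertex 1.2 6.8 19.0
      vertex 9.3 0.3 19.0
    endloop
  endfacet
  facet normal 0.0000 0.0000 1.0000
    outer loop
      vertex 24.0 12.0 19.0
      vertex 9.3 0.3 19.0
      vertex 19.5 2.6 19.0
    endloop
  endfacet
  facet normal 0.9020 0.4318 0.0000
    outer loop
      vertex 24.0 12.0 0.0
      vertex 19.5 21.4 0.0
      vertex 19.5 21.4 19.0
    endloop
  endfacet
  facet normal 0.9020 0.4318 0.0000
    outer loop
      vertex 24.0 12.0 0.0
      vertex 19.5 21.4 19.0
      vertex 24.0 12.0 19.0
    endloop
  endfacet
  facet normal 0.2200 0.9755 0.0000
    outer loop
      vertex 19.5 21.4 0.0
      vertex 9.3 23.7 0.0
      vertex 9.3 23.7 19.0
    endloop
  endfacet
  facet normal 0.2200 0.9755 0.0000
    outer loop
      vertex 19.5 21.4 0.0
      vertex 9.3 23.7 19.0
      vertex 19.5 21.4 19.0
    endloop
  endfacet
  facet normal -0.6259 0.7799 0.0000
    outer loop
      vertex 9.3 23.7 0.0
      vertex 1.2 17.2 0.0
      vertex 1.2 17.2 19.0
    endloop
  endfacet
  facet normal -0.6259 0.7799 0.0000
    outer loop
      vertex 9.3 23.7 0.0
      vertex 1.2 17.2 19.0
      vertex 9.3 23.7 19.0
    endloop
  endfacet
  facet normal -1.0000 0.0000 0.0000
    outer loop
      vertex 1.2 17.2 0.0
      vertex 1.2 6.8 0.0
      vertex 1.2 6.8 19.0
    endloop
  endfacet
  facet normal -1.0000 0.0000 0.0000
    outer loop
      vertex 1.2 17.2 0.0
      vertex 1.2 6.8 19.0
      vertex 1.2 17.2 19.0
    endloop
  endfacet
  facet normal -0.6259 -0.7799 0.0000
    outer loop
      vertex 1.2 6.8 0.0
      vertex 9.3 0.3 0.0
      vertex 9.3 0.3 19.0
    endloop
  endfacet
  facet normal -0.6259 -0.7799 0.0000
    outer loop
      vertex 1.2 6.8 0.0
      vertex 9.3 0.3 19.0
      vertex 1.2 6.8 19.0
    endloop
  endfacet
  facet normal 0.2200 -0.9755 0.0000
    outer loop
      vertex 9.3 0.3 0.0
      vertex 19.5 2.6 0.0
      vertex 19.5 2.6 19.0
    endloop
  endfacet
  facet normal 0.2200 -0.9755 0.0000
    outer loop
      vertex 9.3 0.3 0.0
      vertex 19.5 2.6 19.0
      vertex 9.3 0.3 19.0
    endloop
  endfacet
  facet normal 0.9020 -0.4318 0.0000
    outer loop
      vertex 19.5 2.6 0.0
      vertex 24.0 12.0 0.0
      vertex 24.0 12.0 19.0
    endloop
  endfacet
  facet normal 0.9020 -0.4318 0.0000
    outer loop
      vertex 19.5 2.6 0.0
      vertex 24.0 12.0 19.0
      vertex 19.5 2.6 19.0
    endloop
  endfacet
endsolid part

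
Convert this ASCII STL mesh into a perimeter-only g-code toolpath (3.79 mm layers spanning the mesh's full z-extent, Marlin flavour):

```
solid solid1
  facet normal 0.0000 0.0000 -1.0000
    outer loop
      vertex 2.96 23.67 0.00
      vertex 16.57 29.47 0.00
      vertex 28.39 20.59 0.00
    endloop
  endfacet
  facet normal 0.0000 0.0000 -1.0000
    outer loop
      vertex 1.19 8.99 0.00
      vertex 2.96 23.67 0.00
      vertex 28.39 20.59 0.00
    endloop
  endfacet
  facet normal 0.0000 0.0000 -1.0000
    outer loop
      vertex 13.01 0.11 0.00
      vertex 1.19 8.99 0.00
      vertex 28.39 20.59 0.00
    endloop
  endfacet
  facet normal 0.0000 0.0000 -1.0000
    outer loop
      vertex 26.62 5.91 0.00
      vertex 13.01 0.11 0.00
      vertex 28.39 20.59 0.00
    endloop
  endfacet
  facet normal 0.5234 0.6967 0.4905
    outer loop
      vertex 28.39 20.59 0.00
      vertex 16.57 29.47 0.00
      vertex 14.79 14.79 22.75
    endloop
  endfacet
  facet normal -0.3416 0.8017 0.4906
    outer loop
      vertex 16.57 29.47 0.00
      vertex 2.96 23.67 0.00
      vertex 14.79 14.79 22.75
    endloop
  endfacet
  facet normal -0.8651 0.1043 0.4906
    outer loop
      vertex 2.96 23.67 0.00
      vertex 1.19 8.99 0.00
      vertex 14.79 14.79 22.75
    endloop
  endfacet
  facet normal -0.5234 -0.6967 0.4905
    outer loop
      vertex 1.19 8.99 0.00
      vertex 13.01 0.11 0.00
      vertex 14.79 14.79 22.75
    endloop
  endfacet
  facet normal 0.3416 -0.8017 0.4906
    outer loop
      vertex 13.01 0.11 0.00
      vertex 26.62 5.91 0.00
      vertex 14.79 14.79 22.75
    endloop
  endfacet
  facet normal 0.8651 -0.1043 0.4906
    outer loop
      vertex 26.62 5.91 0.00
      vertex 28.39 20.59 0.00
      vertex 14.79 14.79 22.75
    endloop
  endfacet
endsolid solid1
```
; perimeter-only toolpath
G21 ; units = mm
G90 ; absolute positioning
G28 ; home
; layer 1
G0 Z3.79
G0 X26.12 Y19.62
G1 X16.27 Y27.02
G1 X4.93 Y22.19
G1 X3.46 Y9.96
G1 X13.31 Y2.56
G1 X24.65 Y7.39
G1 X26.12 Y19.62
; layer 2
G0 Z7.58
G0 X23.86 Y18.66
G1 X15.98 Y24.58
G1 X6.90 Y20.71
G1 X5.72 Y10.92
G1 X13.60 Y5.00
G1 X22.68 Y8.87
G1 X23.86 Y18.66
; layer 3
G0 Z11.38
G0 X21.59 Y17.69
G1 X15.68 Y22.13
G1 X8.88 Y19.23
G1 X7.99 Y11.89
G1 X13.90 Y7.45
G1 X20.70 Y10.35
G1 X21.59 Y17.69
; layer 4
G0 Z15.17
G0 X19.32 Y16.72
G1 X15.38 Y19.68
G1 X10.85 Y17.75
G1 X10.26 Y12.86
G1 X14.20 Y9.90
G1 X18.73 Y11.83
G1 X19.32 Y16.72
; layer 5
G0 Z18.96
G0 X17.06 Y15.76
G1 X15.09 Y17.24
G1 X12.82 Y16.27
G1 X12.52 Y13.82
G1 X14.49 Y12.34
G1 X16.76 Y13.31
G1 X17.06 Y15.76
M2 ; end

The solid is a regular 6-sided pyramid, base circumscribed radius ≈ 14.8 mm, apex at z ≈ 22.8 mm. Slicing at Δz = 3.79 mm — 6 equal slices spanning the solid's height, so layer i sits at z = i·h/6 — gives 5 non-empty perimeters. Each is a 6-segment closed polygon; G0 lifts to the layer z and rapids to the start vertex, then G1 traces the edges. The cross-section shrinks linearly with z (the slice at the apex is degenerate and omitted).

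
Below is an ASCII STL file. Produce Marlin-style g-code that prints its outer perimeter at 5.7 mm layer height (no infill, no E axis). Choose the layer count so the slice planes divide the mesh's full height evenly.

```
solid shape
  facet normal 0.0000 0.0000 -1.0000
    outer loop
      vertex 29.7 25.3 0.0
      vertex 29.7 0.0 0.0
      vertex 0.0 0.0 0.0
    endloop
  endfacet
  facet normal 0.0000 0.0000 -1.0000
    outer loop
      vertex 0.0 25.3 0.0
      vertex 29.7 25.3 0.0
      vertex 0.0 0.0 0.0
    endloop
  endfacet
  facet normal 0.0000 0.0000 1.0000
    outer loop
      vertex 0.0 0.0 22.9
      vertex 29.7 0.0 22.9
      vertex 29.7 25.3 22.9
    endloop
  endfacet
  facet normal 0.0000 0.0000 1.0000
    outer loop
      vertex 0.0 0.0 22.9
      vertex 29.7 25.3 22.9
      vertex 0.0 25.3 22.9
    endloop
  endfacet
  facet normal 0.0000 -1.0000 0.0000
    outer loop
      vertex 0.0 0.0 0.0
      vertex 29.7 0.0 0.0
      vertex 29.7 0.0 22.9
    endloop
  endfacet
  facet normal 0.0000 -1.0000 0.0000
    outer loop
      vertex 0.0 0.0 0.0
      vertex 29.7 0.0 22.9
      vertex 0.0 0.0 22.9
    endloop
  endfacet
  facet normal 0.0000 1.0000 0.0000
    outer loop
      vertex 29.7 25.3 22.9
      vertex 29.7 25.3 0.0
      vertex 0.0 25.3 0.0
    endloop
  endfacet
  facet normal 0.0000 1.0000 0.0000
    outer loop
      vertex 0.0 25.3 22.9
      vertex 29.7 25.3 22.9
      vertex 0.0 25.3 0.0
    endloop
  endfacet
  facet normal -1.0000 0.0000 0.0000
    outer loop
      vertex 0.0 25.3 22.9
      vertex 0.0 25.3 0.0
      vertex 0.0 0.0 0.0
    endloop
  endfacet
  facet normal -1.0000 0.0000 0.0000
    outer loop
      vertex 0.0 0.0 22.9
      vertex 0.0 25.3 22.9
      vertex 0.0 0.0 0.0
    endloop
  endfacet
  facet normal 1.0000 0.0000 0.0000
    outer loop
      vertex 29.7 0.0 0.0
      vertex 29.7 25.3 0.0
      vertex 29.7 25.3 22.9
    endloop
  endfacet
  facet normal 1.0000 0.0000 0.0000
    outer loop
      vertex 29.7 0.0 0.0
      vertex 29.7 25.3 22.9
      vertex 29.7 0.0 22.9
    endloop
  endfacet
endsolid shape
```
; perimeter-only toolpath
G21 ; units = mm
G90 ; absolute positioning
G28 ; home
; layer 1
G0 Z5.7
G0 X0.0 Y0.0
G1 X29.7 Y0.0
G1 X29.7 Y25.3
G1 X0.0 Y25.3
G1 X0.0 Y0.0
; layer 2
G0 Z11.4
G0 X0.0 Y0.0
G1 X29.7 Y0.0
G1 X29.7 Y25.3
G1 X0.0 Y25.3
G1 X0.0 Y0.0
; layer 3
G0 Z17.2
G0 X0.0 Y0.0
G1 X29.7 Y0.0
G1 X29.7 Y25.3
G1 X0.0 Y25.3
G1 X0.0 Y0.0
; layer 4
G0 Z22.9
G0 X0.0 Y0.0
G1 X29.7 Y0.0
G1 X29.7 Y25.3
G1 X0.0 Y25.3
G1 X0.0 Y0.0
M2 ; end

The solid is a rectangular box, roughly 29.7 × 25.3 mm footprint and 22.9 mm tall. Slicing at Δz = 5.7 mm — 4 equal slices spanning the solid's height, so layer i sits at z = i·h/4 — gives 4 non-empty perimeters. Each is a 4-segment closed polygon; G0 lifts to the layer z and rapids to the start vertex, then G1 traces the edges.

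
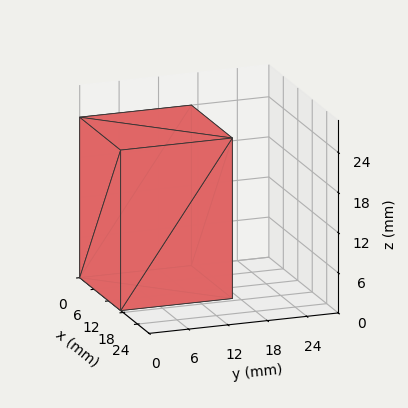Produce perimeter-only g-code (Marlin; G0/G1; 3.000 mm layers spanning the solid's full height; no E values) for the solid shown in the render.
Reading the render: the shape is a rectangular box, roughly 17 × 17 mm footprint and 24 mm tall (dimensions read to the nearest mm from the axis ticks). For the g-code, the solid's height is divided into equal slices at the stated Δz and each level perimeter traced with G1 moves after a G0 lift.

; perimeter-only toolpath
G21 ; units = mm
G90 ; absolute positioning
G28 ; home
; layer 1
G0 Z3.000
G0 X0.000 Y0.000
G1 X17.000 Y0.000
G1 X17.000 Y17.000
G1 X0.000 Y17.000
G1 X0.000 Y0.000
; layer 2
G0 Z6.000
G0 X0.000 Y0.000
G1 X17.000 Y0.000
G1 X17.000 Y17.000
G1 X0.000 Y17.000
G1 X0.000 Y0.000
; layer 3
G0 Z9.000
G0 X0.000 Y0.000
G1 X17.000 Y0.000
G1 X17.000 Y17.000
G1 X0.000 Y17.000
G1 X0.000 Y0.000
; layer 4
G0 Z12.000
G0 X0.000 Y0.000
G1 X17.000 Y0.000
G1 X17.000 Y17.000
G1 X0.000 Y17.000
G1 X0.000 Y0.000
; layer 5
G0 Z15.000
G0 X0.000 Y0.000
G1 X17.000 Y0.000
G1 X17.000 Y17.000
G1 X0.000 Y17.000
G1 X0.000 Y0.000
; layer 6
G0 Z18.000
G0 X0.000 Y0.000
G1 X17.000 Y0.000
G1 X17.000 Y17.000
G1 X0.000 Y17.000
G1 X0.000 Y0.000
; layer 7
G0 Z21.000
G0 X0.000 Y0.000
G1 X17.000 Y0.000
G1 X17.000 Y17.000
G1 X0.000 Y17.000
G1 X0.000 Y0.000
; layer 8
G0 Z24.000
G0 X0.000 Y0.000
G1 X17.000 Y0.000
G1 X17.000 Y17.000
G1 X0.000 Y17.000
G1 X0.000 Y0.000
M2 ; end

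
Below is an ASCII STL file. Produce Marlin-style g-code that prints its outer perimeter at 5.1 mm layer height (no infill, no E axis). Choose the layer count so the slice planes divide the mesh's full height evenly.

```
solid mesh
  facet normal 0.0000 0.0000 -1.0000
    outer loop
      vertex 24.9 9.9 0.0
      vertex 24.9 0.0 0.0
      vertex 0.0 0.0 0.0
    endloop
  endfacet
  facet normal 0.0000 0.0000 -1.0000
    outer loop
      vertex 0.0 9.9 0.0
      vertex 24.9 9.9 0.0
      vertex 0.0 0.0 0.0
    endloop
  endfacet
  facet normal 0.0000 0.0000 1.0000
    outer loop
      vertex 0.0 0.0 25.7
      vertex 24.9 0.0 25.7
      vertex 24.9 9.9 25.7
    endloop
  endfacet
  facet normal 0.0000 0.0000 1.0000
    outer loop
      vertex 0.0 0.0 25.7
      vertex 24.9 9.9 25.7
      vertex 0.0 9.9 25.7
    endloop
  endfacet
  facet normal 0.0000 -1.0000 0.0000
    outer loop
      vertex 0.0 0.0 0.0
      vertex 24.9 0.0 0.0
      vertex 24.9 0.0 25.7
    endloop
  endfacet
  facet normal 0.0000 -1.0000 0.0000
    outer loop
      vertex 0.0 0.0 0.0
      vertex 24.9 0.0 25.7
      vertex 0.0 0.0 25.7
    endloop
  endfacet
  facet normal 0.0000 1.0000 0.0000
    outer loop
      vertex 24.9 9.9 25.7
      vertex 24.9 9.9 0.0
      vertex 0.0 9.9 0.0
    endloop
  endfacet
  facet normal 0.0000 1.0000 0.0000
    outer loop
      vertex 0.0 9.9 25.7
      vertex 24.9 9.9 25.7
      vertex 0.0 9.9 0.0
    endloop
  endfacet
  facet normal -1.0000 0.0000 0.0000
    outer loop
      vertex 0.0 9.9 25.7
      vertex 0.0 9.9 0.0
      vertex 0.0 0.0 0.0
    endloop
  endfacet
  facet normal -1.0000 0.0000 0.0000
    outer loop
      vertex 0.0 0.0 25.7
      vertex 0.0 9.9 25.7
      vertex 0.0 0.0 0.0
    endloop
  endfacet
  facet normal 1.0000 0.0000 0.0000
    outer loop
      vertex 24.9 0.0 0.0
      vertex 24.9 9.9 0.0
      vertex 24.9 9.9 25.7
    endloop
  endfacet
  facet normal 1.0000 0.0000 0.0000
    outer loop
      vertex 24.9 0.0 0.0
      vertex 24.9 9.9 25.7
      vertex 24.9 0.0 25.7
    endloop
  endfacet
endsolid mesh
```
; perimeter-only toolpath
G21 ; units = mm
G90 ; absolute positioning
G28 ; home
; layer 1
G0 Z5.1
G0 X0.0 Y0.0
G1 X24.9 Y0.0
G1 X24.9 Y9.9
G1 X0.0 Y9.9
G1 X0.0 Y0.0
; layer 2
G0 Z10.3
G0 X0.0 Y0.0
G1 X24.9 Y0.0
G1 X24.9 Y9.9
G1 X0.0 Y9.9
G1 X0.0 Y0.0
; layer 3
G0 Z15.4
G0 X0.0 Y0.0
G1 X24.9 Y0.0
G1 X24.9 Y9.9
G1 X0.0 Y9.9
G1 X0.0 Y0.0
; layer 4
G0 Z20.6
G0 X0.0 Y0.0
G1 X24.9 Y0.0
G1 X24.9 Y9.9
G1 X0.0 Y9.9
G1 X0.0 Y0.0
; layer 5
G0 Z25.7
G0 X0.0 Y0.0
G1 X24.9 Y0.0
G1 X24.9 Y9.9
G1 X0.0 Y9.9
G1 X0.0 Y0.0
M2 ; end

The solid is a rectangular box, roughly 24.9 × 9.9 mm footprint and 25.7 mm tall. Slicing at Δz = 5.1 mm — 5 equal slices spanning the solid's height, so layer i sits at z = i·h/5 — gives 5 non-empty perimeters. Each is a 4-segment closed polygon; G0 lifts to the layer z and rapids to the start vertex, then G1 traces the edges.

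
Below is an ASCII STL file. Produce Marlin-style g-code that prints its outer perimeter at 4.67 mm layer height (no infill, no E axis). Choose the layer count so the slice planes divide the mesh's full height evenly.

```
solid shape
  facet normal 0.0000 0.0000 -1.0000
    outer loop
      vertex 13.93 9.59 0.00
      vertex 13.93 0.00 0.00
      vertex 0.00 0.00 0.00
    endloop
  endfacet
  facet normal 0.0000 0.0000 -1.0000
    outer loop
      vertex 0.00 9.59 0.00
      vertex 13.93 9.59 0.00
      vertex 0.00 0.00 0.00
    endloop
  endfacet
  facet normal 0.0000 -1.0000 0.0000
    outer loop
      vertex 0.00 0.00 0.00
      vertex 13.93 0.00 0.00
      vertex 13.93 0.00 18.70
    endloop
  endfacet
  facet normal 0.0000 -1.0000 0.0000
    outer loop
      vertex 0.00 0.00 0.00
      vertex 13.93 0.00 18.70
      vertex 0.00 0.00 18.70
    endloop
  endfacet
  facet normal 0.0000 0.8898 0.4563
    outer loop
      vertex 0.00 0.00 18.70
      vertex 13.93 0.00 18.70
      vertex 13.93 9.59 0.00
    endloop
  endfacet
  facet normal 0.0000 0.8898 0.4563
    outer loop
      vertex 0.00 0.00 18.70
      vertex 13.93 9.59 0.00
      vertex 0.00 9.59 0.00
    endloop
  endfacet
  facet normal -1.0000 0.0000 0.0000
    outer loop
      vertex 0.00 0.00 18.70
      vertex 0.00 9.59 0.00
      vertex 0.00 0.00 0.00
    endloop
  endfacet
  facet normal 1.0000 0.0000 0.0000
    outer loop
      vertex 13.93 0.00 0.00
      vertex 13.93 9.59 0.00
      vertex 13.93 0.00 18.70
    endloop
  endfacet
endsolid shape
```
; perimeter-only toolpath
G21 ; units = mm
G90 ; absolute positioning
G28 ; home
; layer 1
G0 Z4.67
G0 X0.00 Y0.00
G1 X13.93 Y0.00
G1 X13.93 Y7.19
G1 X0.00 Y7.19
G1 X0.00 Y0.00
; layer 2
G0 Z9.35
G0 X0.00 Y0.00
G1 X13.93 Y0.00
G1 X13.93 Y4.79
G1 X0.00 Y4.79
G1 X0.00 Y0.00
; layer 3
G0 Z14.02
G0 X0.00 Y0.00
G1 X13.93 Y0.00
G1 X13.93 Y2.40
G1 X0.00 Y2.40
G1 X0.00 Y0.00
M2 ; end

The solid is a wedge (ramp): 13.9 × 9.59 mm base, rising to 18.7 mm along the y=0 edge and sloping linearly to z=0 at y=9.59. Slicing at Δz = 4.67 mm — 4 equal slices spanning the solid's height, so layer i sits at z = i·h/4 — gives 3 non-empty perimeters. Each is a 4-segment closed polygon; G0 lifts to the layer z and rapids to the start vertex, then G1 traces the edges. The cross-section shrinks linearly with z (the slice at the apex is degenerate and omitted).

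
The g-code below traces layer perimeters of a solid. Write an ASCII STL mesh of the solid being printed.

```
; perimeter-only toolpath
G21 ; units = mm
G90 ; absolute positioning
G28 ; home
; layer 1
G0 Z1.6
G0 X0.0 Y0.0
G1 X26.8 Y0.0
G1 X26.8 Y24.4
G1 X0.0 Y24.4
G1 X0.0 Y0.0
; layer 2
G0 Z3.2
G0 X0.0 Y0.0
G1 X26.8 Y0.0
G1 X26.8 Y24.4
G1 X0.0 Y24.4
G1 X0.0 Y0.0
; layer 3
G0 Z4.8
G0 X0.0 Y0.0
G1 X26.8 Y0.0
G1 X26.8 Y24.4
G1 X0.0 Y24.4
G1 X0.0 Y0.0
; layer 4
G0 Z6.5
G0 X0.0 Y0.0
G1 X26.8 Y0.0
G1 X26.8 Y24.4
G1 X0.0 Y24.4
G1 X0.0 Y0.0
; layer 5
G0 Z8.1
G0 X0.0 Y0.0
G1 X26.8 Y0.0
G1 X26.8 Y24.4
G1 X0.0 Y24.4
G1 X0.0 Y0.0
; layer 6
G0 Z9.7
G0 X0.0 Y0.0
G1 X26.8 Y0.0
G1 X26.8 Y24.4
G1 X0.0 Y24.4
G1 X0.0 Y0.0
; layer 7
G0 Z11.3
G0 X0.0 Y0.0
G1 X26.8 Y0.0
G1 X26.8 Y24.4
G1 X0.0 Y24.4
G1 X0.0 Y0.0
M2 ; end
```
solid part
  facet normal 0.0000 0.0000 -1.0000
    outer loop
      vertex 26.8 24.4 0.0
      vertex 26.8 0.0 0.0
      vertex 0.0 0.0 0.0
    endloop
  endfacet
  facet normal 0.0000 0.0000 -1.0000
    outer loop
      vertex 0.0 24.4 0.0
      vertex 26.8 24.4 0.0
      vertex 0.0 0.0 0.0
    endloop
  endfacet
  facet normal 0.0000 0.0000 1.0000
    outer loop
      vertex 0.0 0.0 11.3
      vertex 26.8 0.0 11.3
      vertex 26.8 24.4 11.3
    endloop
  endfacet
  facet normal 0.0000 0.0000 1.0000
    outer loop
      vertex 0.0 0.0 11.3
      vertex 26.8 24.4 11.3
      vertex 0.0 24.4 11.3
    endloop
  endfacet
  facet normal 0.0000 -1.0000 0.0000
    outer loop
      vertex 0.0 0.0 0.0
      vertex 26.8 0.0 0.0
      vertex 26.8 0.0 11.3
    endloop
  endfacet
  facet normal 0.0000 -1.0000 0.0000
    outer loop
      vertex 0.0 0.0 0.0
      vertex 26.8 0.0 11.3
      vertex 0.0 0.0 11.3
    endloop
  endfacet
  facet normal 0.0000 1.0000 0.0000
    outer loop
      vertex 26.8 24.4 11.3
      vertex 26.8 24.4 0.0
      vertex 0.0 24.4 0.0
    endloop
  endfacet
  facet normal 0.0000 1.0000 0.0000
    outer loop
      vertex 0.0 24.4 11.3
      vertex 26.8 24.4 11.3
      vertex 0.0 24.4 0.0
    endloop
  endfacet
  facet normal -1.0000 0.0000 0.0000
    outer loop
      vertex 0.0 24.4 11.3
      vertex 0.0 24.4 0.0
      vertex 0.0 0.0 0.0
    endloop
  endfacet
  facet normal -1.0000 0.0000 0.0000
    outer loop
      vertex 0.0 0.0 11.3
      vertex 0.0 24.4 11.3
      vertex 0.0 0.0 0.0
    endloop
  endfacet
  facet normal 1.0000 0.0000 0.0000
    outer loop
      vertex 26.8 0.0 0.0
      vertex 26.8 24.4 0.0
      vertex 26.8 24.4 11.3
    endloop
  endfacet
  facet normal 1.0000 0.0000 0.0000
    outer loop
      vertex 26.8 0.0 0.0
      vertex 26.8 24.4 11.3
      vertex 26.8 0.0 11.3
    endloop
  endfacet
endsolid part

The G0 Z moves step by Δz≈1.6 mm. Every layer's G1 loop is the same polygon, so the solid is a straight extrusion of it from z=0 to z≈11.3. Closing with flat bottom and top caps and triangulating gives 12 facets — a rectangular box, roughly 26.8 × 24.4 mm footprint and 11.3 mm tall.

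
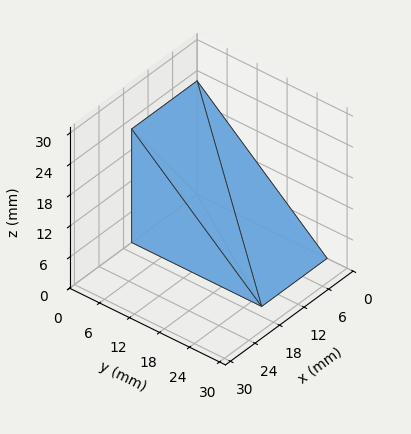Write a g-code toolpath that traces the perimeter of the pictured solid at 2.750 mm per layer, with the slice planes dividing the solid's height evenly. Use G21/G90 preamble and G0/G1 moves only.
Reading the render: the shape is a wedge (ramp): 16 × 26 mm base, rising to 22 mm along the y=0 edge and sloping linearly to z=0 at y=26 (dimensions read to the nearest mm from the axis ticks). For the g-code, the solid's height is divided into equal slices at the stated Δz and each level perimeter traced with G1 moves after a G0 lift.

; perimeter-only toolpath
G21 ; units = mm
G90 ; absolute positioning
G28 ; home
; layer 1
G0 Z2.750
G0 X0.000 Y0.000
G1 X16.000 Y0.000
G1 X16.000 Y22.750
G1 X0.000 Y22.750
G1 X0.000 Y0.000
; layer 2
G0 Z5.500
G0 X0.000 Y0.000
G1 X16.000 Y0.000
G1 X16.000 Y19.500
G1 X0.000 Y19.500
G1 X0.000 Y0.000
; layer 3
G0 Z8.250
G0 X0.000 Y0.000
G1 X16.000 Y0.000
G1 X16.000 Y16.250
G1 X0.000 Y16.250
G1 X0.000 Y0.000
; layer 4
G0 Z11.000
G0 X0.000 Y0.000
G1 X16.000 Y0.000
G1 X16.000 Y13.000
G1 X0.000 Y13.000
G1 X0.000 Y0.000
; layer 5
G0 Z13.750
G0 X0.000 Y0.000
G1 X16.000 Y0.000
G1 X16.000 Y9.750
G1 X0.000 Y9.750
G1 X0.000 Y0.000
; layer 6
G0 Z16.500
G0 X0.000 Y0.000
G1 X16.000 Y0.000
G1 X16.000 Y6.500
G1 X0.000 Y6.500
G1 X0.000 Y0.000
; layer 7
G0 Z19.250
G0 X0.000 Y0.000
G1 X16.000 Y0.000
G1 X16.000 Y3.250
G1 X0.000 Y3.250
G1 X0.000 Y0.000
M2 ; end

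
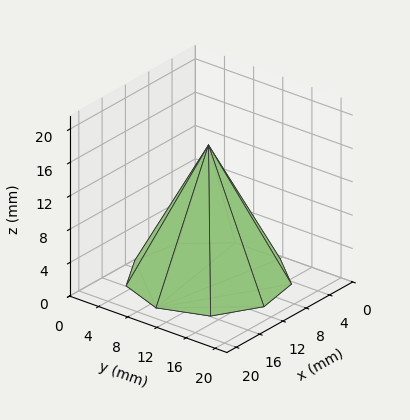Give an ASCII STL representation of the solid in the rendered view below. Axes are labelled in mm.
Reading the render: the shape is a regular 9-sided pyramid, base circumscribed radius ≈ 9 mm, apex at z ≈ 16 mm (dimensions read to the nearest mm from the axis ticks). For the STL, each face is triangulated and given an outward normal.

solid part
  facet normal 0.0000 0.0000 -1.0000
    outer loop
      vertex 10.56 17.86 0.00
      vertex 15.89 14.79 0.00
      vertex 18.00 9.00 0.00
    endloop
  endfacet
  facet normal 0.0000 0.0000 -1.0000
    outer loop
      vertex 4.50 16.79 0.00
      vertex 10.56 17.86 0.00
      vertex 18.00 9.00 0.00
    endloop
  endfacet
  facet normal 0.0000 0.0000 -1.0000
    outer loop
      vertex 0.54 12.08 0.00
      vertex 4.50 16.79 0.00
      vertex 18.00 9.00 0.00
    endloop
  endfacet
  facet normal 0.0000 0.0000 -1.0000
    outer loop
      vertex 0.54 5.92 0.00
      vertex 0.54 12.08 0.00
      vertex 18.00 9.00 0.00
    endloop
  endfacet
  facet normal 0.0000 0.0000 -1.0000
    outer loop
      vertex 4.50 1.21 0.00
      vertex 0.54 5.92 0.00
      vertex 18.00 9.00 0.00
    endloop
  endfacet
  facet normal 0.0000 0.0000 -1.0000
    outer loop
      vertex 10.56 0.14 0.00
      vertex 4.50 1.21 0.00
      vertex 18.00 9.00 0.00
    endloop
  endfacet
  facet normal 0.0000 0.0000 -1.0000
    outer loop
      vertex 15.89 3.21 0.00
      vertex 10.56 0.14 0.00
      vertex 18.00 9.00 0.00
    endloop
  endfacet
  facet normal 0.8307 0.3027 0.4673
    outer loop
      vertex 18.00 9.00 0.00
      vertex 15.89 14.79 0.00
      vertex 9.00 9.00 16.00
    endloop
  endfacet
  facet normal 0.4413 0.7661 0.4673
    outer loop
      vertex 15.89 14.79 0.00
      vertex 10.56 17.86 0.00
      vertex 9.00 9.00 16.00
    endloop
  endfacet
  facet normal -0.1537 0.8707 0.4672
    outer loop
      vertex 10.56 17.86 0.00
      vertex 4.50 16.79 0.00
      vertex 9.00 9.00 16.00
    endloop
  endfacet
  facet normal -0.6767 0.5689 0.4673
    outer loop
      vertex 4.50 16.79 0.00
      vertex 0.54 12.08 0.00
      vertex 9.00 9.00 16.00
    endloop
  endfacet
  facet normal -0.8840 0.0000 0.4674
    outer loop
      vertex 0.54 12.08 0.00
      vertex 0.54 5.92 0.00
      vertex 9.00 9.00 16.00
    endloop
  endfacet
  facet normal -0.6767 -0.5689 0.4673
    outer loop
      vertex 0.54 5.92 0.00
      vertex 4.50 1.21 0.00
      vertex 9.00 9.00 16.00
    endloop
  endfacet
  facet normal -0.1537 -0.8707 0.4672
    outer loop
      vertex 4.50 1.21 0.00
      vertex 10.56 0.14 0.00
      vertex 9.00 9.00 16.00
    endloop
  endfacet
  facet normal 0.4413 -0.7661 0.4673
    outer loop
      vertex 10.56 0.14 0.00
      vertex 15.89 3.21 0.00
      vertex 9.00 9.00 16.00
    endloop
  endfacet
  facet normal 0.8307 -0.3027 0.4673
    outer loop
      vertex 15.89 3.21 0.00
      vertex 18.00 9.00 0.00
      vertex 9.00 9.00 16.00
    endloop
  endfacet
endsolid part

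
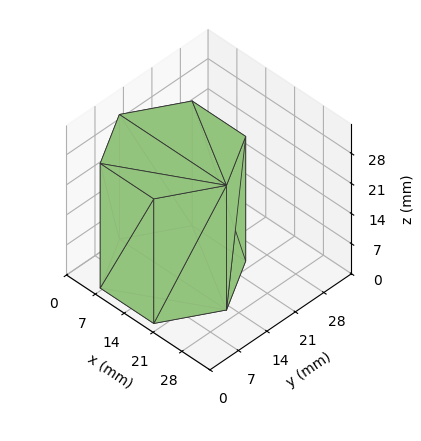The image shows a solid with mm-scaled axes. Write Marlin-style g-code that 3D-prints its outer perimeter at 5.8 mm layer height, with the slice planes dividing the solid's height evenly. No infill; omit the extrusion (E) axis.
Reading the render: the shape is a regular 6-sided prism (a cylinder approximated with 6 flat sides), circumscribed radius ≈ 13 mm, height ≈ 29 mm (dimensions read to the nearest mm from the axis ticks). For the g-code, the solid's height is divided into equal slices at the stated Δz and each level perimeter traced with G1 moves after a G0 lift.

; perimeter-only toolpath
G21 ; units = mm
G90 ; absolute positioning
G28 ; home
; layer 1
G0 Z5.8
G0 X26.0 Y13.0
G1 X19.5 Y24.3
G1 X6.5 Y24.3
G1 X0.0 Y13.0
G1 X6.5 Y1.7
G1 X19.5 Y1.7
G1 X26.0 Y13.0
; layer 2
G0 Z11.6
G0 X26.0 Y13.0
G1 X19.5 Y24.3
G1 X6.5 Y24.3
G1 X0.0 Y13.0
G1 X6.5 Y1.7
G1 X19.5 Y1.7
G1 X26.0 Y13.0
; layer 3
G0 Z17.4
G0 X26.0 Y13.0
G1 X19.5 Y24.3
G1 X6.5 Y24.3
G1 X0.0 Y13.0
G1 X6.5 Y1.7
G1 X19.5 Y1.7
G1 X26.0 Y13.0
; layer 4
G0 Z23.2
G0 X26.0 Y13.0
G1 X19.5 Y24.3
G1 X6.5 Y24.3
G1 X0.0 Y13.0
G1 X6.5 Y1.7
G1 X19.5 Y1.7
G1 X26.0 Y13.0
; layer 5
G0 Z29.0
G0 X26.0 Y13.0
G1 X19.5 Y24.3
G1 X6.5 Y24.3
G1 X0.0 Y13.0
G1 X6.5 Y1.7
G1 X19.5 Y1.7
G1 X26.0 Y13.0
M2 ; end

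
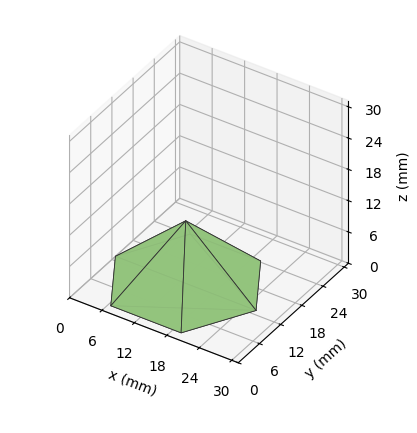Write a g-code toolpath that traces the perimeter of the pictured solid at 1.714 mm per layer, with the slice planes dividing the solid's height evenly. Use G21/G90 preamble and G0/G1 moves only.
Reading the render: the shape is a regular 6-sided pyramid, base circumscribed radius ≈ 13 mm, apex at z ≈ 12 mm (dimensions read to the nearest mm from the axis ticks). For the g-code, the solid's height is divided into equal slices at the stated Δz and each level perimeter traced with G1 moves after a G0 lift.

; perimeter-only toolpath
G21 ; units = mm
G90 ; absolute positioning
G28 ; home
; layer 1
G0 Z1.714
G0 X24.143 Y13.000
G1 X18.571 Y22.650
G1 X7.429 Y22.650
G1 X1.857 Y13.000
G1 X7.429 Y3.350
G1 X18.571 Y3.350
G1 X24.143 Y13.000
; layer 2
G0 Z3.429
G0 X22.286 Y13.000
G1 X17.643 Y21.041
G1 X8.357 Y21.041
G1 X3.714 Y13.000
G1 X8.357 Y4.959
G1 X17.643 Y4.959
G1 X22.286 Y13.000
; layer 3
G0 Z5.143
G0 X20.429 Y13.000
G1 X16.714 Y19.433
G1 X9.286 Y19.433
G1 X5.571 Y13.000
G1 X9.286 Y6.567
G1 X16.714 Y6.567
G1 X20.429 Y13.000
; layer 4
G0 Z6.857
G0 X18.571 Y13.000
G1 X15.786 Y17.825
G1 X10.214 Y17.825
G1 X7.429 Y13.000
G1 X10.214 Y8.175
G1 X15.786 Y8.175
G1 X18.571 Y13.000
; layer 5
G0 Z8.571
G0 X16.714 Y13.000
G1 X14.857 Y16.217
G1 X11.143 Y16.217
G1 X9.286 Y13.000
G1 X11.143 Y9.783
G1 X14.857 Y9.783
G1 X16.714 Y13.000
; layer 6
G0 Z10.286
G0 X14.857 Y13.000
G1 X13.929 Y14.608
G1 X12.071 Y14.608
G1 X11.143 Y13.000
G1 X12.071 Y11.392
G1 X13.929 Y11.392
G1 X14.857 Y13.000
M2 ; end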